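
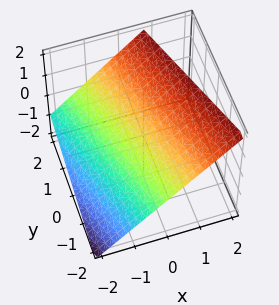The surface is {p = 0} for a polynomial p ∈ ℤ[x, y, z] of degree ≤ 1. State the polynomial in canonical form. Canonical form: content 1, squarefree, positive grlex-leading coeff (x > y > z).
First, deg p = 1. Every cross-section is a straight line — this is a plane.
Next, from the axis intercepts and sections: one y-axis crossing is at y = -2.
Finally, fitting integer coefficients to these (and the overall shape) gives p.

3*x + y - 3*z + 2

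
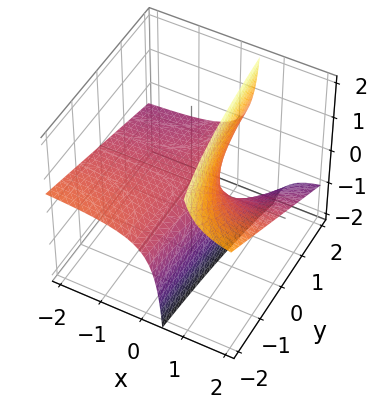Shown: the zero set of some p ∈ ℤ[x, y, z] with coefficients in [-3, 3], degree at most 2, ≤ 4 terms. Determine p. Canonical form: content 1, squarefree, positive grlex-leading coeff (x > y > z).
x*y + 3*x*z - 2*z

First, the degree is 2 — a generic line meets the surface in up to 2 points.
Next, reading off the gridlines: every point of the y-axis in the box is on the surface; one z-axis crossing is at z = 0; the visible x-axis segment lies entirely on the surface.
Finally, fitting integer coefficients to these (and the overall shape) gives p.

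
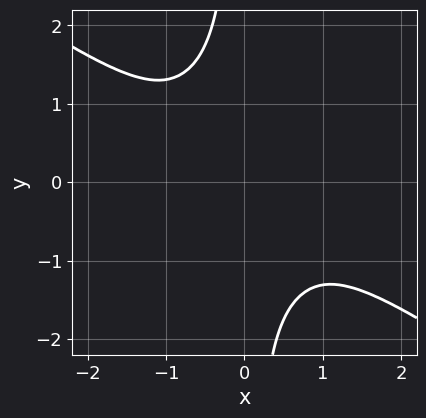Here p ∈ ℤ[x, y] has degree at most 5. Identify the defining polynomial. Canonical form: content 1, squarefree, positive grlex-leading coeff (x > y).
First, the degree is 4 — no degree-3 curve has this shape.
Then, checking where it meets the axes: no x-intercept at any integer in the box; the curve avoids every integer y-axis point in the box.
Finally, these observations pin down the coefficients.

x^4 + 3*x*y^3 - x*y + 2*y^2 + 1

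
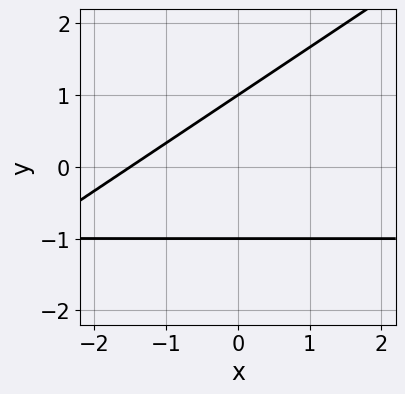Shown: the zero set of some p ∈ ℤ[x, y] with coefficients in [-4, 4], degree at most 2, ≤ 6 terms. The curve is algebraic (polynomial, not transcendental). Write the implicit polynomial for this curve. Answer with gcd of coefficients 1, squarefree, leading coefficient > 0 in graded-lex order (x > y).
1. The degree is 2 — the shape is more complex than any degree-1 curve.
2. Against the integer gridlines: among the integer gridlines, it crosses the y-axis at y ∈ {-1, 1}.
3. Solving for integer coefficients yields p as stated.

2*x*y - 3*y^2 + 2*x + 3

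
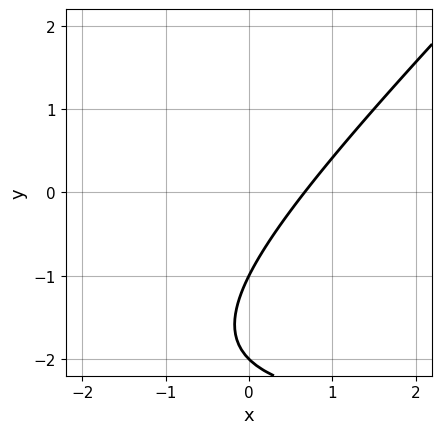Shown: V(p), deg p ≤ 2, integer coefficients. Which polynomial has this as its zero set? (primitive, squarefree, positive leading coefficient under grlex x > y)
deg p = 2.
Observable constraints: the y-axis gridline crossings are at y ∈ {-2, -1}.
The integer polynomial consistent with all of this is the stated p.

x*y - y^2 + 3*x - 3*y - 2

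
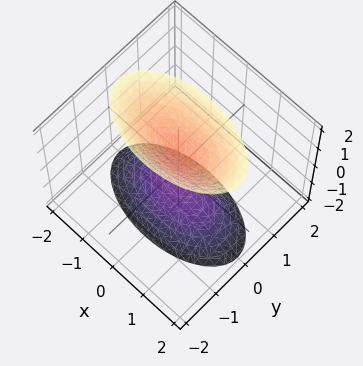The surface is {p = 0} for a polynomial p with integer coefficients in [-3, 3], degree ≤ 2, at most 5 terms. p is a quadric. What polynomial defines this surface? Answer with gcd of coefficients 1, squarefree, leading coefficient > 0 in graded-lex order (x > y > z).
There are 2 components. Treating them together as one polynomial.
Degree: two sheets facing apart; a quadric, so deg p = 2.
Symmetries: mirror symmetry z ↦ −z ⇒ only even powers of z; it's symmetric under x → −x, forcing even powers of x; it's symmetric under y → −y, forcing even powers of y.
Checking where it meets the axes: among the integer gridlines, it crosses the z-axis at z ∈ {-1, 1}; the surface avoids every integer x-axis point in the box; no y-intercept at any integer in the box.
Solving for integer coefficients yields p as stated.

x^2 + 3*y^2 - z^2 + 1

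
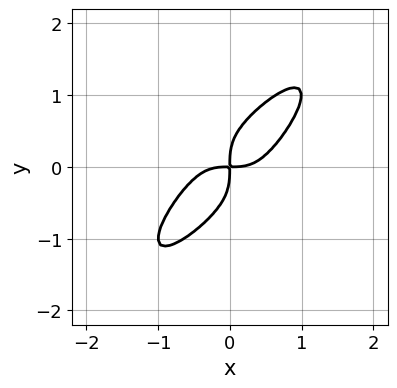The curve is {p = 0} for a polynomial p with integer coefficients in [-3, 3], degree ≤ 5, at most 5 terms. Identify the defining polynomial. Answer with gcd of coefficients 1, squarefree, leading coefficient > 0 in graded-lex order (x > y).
1. Degree: a generic line meets the curve in up to 4 points, so deg p = 4.
2. Solving for integer coefficients yields p as stated.

3*x^4 - 3*x^2*y^2 + 2*y^4 - 2*x*y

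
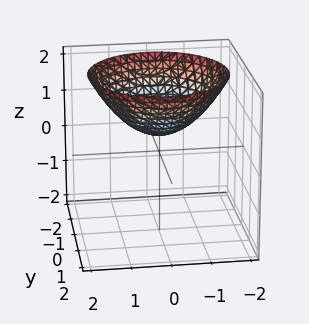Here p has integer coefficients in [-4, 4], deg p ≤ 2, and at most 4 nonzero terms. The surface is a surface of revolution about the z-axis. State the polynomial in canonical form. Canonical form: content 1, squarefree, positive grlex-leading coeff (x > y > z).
x^2 + y^2 - 2*z + 1

1. The degree is 2 — the shape is more complex than any degree-1 surface.
2. By symmetry, every cross-section ⟂ z is a circle, so x, y appear only via x² + y².
3. Checking where it meets the axes: it misses every integer gridline on the x-axis; a circular section at z = 2 has radius between 1 and 2; it misses every integer gridline on the y-axis.
4. These observations pin down the coefficients.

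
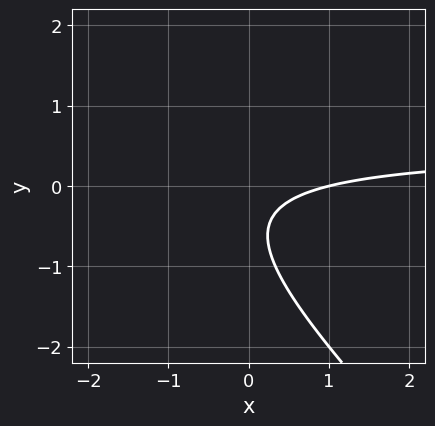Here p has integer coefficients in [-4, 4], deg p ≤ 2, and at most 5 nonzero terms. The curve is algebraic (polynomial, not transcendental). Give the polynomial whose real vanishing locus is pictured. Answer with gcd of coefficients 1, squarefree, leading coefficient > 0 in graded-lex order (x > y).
2*x*y + 2*y^2 - x + 2*y + 1

First, degree: no degree-1 curve has this shape, so deg p = 2.
Next, reading off the gridlines: no y-intercept at any integer in the box; it crosses the x-axis at the gridline x = 1.
Finally, assembling these constraints gives the stated polynomial.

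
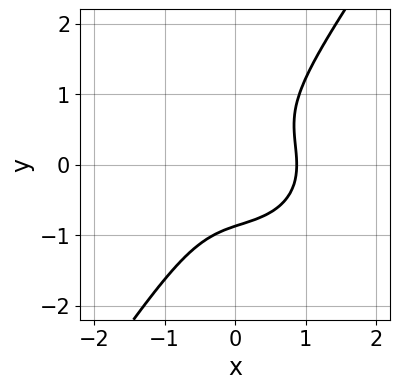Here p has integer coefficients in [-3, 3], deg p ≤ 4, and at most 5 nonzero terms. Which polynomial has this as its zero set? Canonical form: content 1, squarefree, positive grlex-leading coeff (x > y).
3*x^3 + 3*x*y^2 - 3*y^3 - 2

(a) Degree: the shape is more complex than any degree-2 curve, so deg p = 3.
(b) Matching integer coefficients to the picture gives p.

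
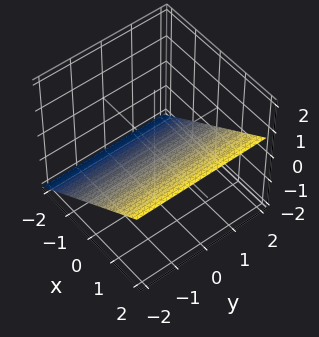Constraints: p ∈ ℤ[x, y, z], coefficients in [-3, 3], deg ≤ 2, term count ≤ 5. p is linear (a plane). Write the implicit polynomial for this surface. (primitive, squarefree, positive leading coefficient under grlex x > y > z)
First, degree: the surface is flat (a plane), so deg p = 1.
Next, against the integer gridlines: one x-axis crossing is at x = 1; the surface avoids every integer y-axis point in the box.
Finally, assembling these constraints gives the stated polynomial.

2*x - 3*z - 2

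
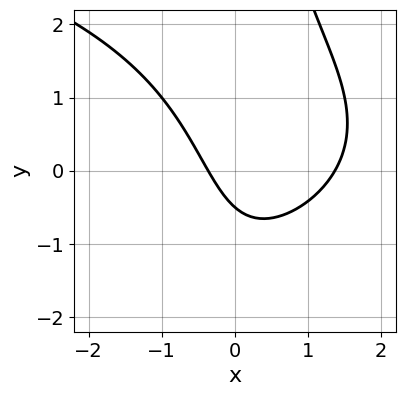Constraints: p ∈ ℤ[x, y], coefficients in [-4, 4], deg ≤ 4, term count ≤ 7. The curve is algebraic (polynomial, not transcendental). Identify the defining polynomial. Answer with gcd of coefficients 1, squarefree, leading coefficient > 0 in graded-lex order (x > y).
x*y^2 + 2*x^2 - 2*x - 2*y - 1

(a) The degree is 3 — the shape is more complex than any degree-2 curve.
(b) The integer polynomial consistent with all of this is the stated p.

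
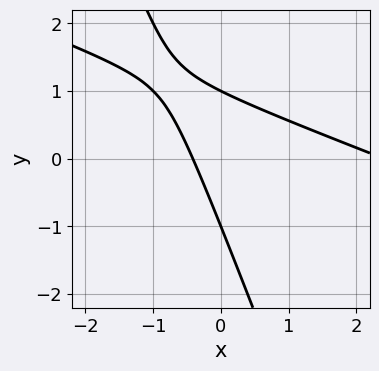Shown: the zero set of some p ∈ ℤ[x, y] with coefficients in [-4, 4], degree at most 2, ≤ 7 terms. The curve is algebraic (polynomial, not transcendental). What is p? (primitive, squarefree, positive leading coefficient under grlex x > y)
x^2 + 3*x*y + y^2 - 2*x - 1

1. The degree is 2 — a generic line meets the curve in up to 2 points.
2. Observable constraints: the y-axis gridline crossings are at y ∈ {-1, 1}.
3. Assembling these constraints gives the stated polynomial.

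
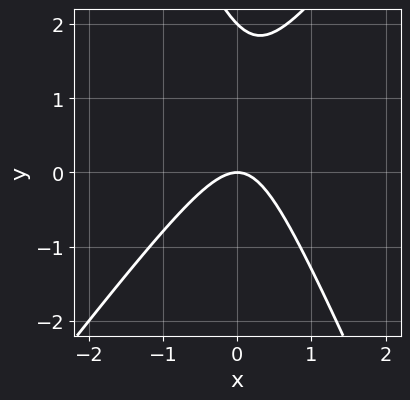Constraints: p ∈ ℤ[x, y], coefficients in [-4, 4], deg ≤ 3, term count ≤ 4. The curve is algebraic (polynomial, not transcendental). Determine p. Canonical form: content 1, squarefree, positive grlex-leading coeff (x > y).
1. The degree is 2 — no degree-1 curve has this shape.
2. From the visible intercepts: the y-axis gridline crossings are at y ∈ {0, 2}; one x-axis crossing is at x = 0.
3. Assembling these constraints gives the stated polynomial.

3*x^2 - x*y - y^2 + 2*y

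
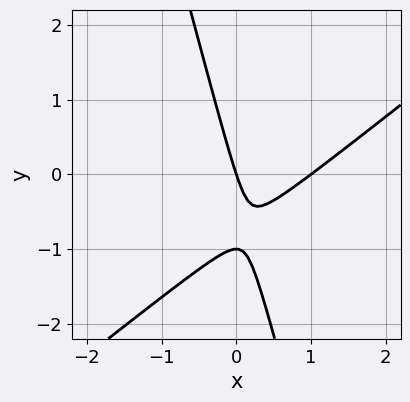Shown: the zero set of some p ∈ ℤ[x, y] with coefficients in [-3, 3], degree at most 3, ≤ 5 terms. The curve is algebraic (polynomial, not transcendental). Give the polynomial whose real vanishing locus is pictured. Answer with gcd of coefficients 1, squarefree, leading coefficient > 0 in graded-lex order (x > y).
1. Degree: the shape is more complex than any degree-1 curve, so deg p = 2.
2. Observable constraints: the y-axis gridline crossings are at y ∈ {-1, 0}; the x-axis gridline crossings are at x ∈ {0, 1}.
3. Putting this together gives p.

3*x^2 - 3*x*y - y^2 - 3*x - y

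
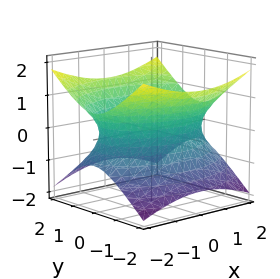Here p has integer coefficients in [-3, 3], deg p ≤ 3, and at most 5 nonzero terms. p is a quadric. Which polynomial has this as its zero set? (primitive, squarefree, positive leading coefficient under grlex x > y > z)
x^2 + 2*y^2 - 3*z^2 - 3

(a) Degree: an hourglass — one-sheet hyperboloid; a quadric, so deg p = 2.
(b) Symmetries: it's symmetric under x → −x, forcing even powers of x; the z ↦ −z reflection is a symmetry, so z appears only in even powers; the y ↦ −y reflection is a symmetry, so y appears only in even powers.
(c) From the axis intercepts and sections: it misses every integer gridline on the z-axis.
(d) Together with the visible shape, these determine p as stated.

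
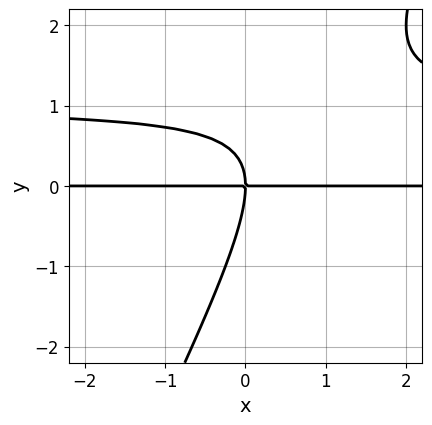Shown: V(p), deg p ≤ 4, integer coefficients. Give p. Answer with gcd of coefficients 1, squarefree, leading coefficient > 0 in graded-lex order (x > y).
The degree is 3 — a generic line meets the curve in up to 3 points.
Checking where it meets the axes: it meets the y-axis at y = 0 (among the integer gridlines); every point of the x-axis in the box is on the curve.
Putting this together gives p.

2*x*y^2 - y^3 - 2*x*y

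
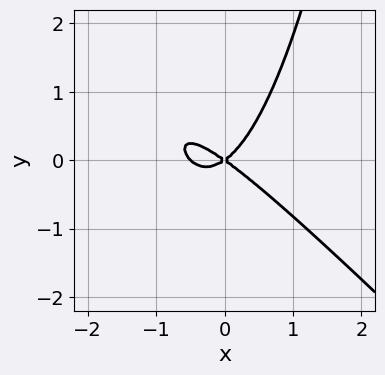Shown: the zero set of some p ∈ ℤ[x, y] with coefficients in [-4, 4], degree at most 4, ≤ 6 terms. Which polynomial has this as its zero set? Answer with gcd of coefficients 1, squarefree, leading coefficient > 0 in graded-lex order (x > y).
(a) Degree: a generic line meets the curve in up to 3 points, so deg p = 3.
(b) Reading off the gridlines: it meets the x-axis at x = 0 (among the integer gridlines); it meets the y-axis at y = 0 (among the integer gridlines).
(c) Assembling these constraints gives the stated polynomial.

2*x^3 + 2*x^2*y + x^2 - 2*y^2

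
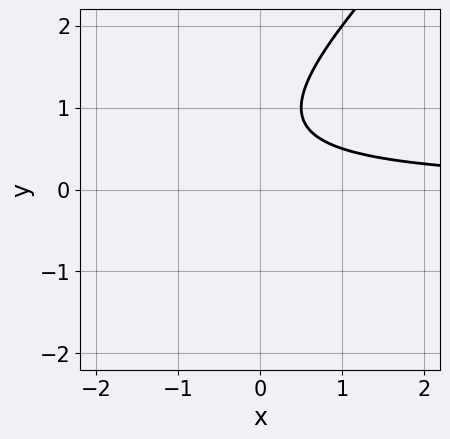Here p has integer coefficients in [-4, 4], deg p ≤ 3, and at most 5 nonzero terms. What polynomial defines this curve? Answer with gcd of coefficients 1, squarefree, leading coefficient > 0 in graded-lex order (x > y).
2*x*y - 2*y^2 + 3*y - 2

Degree: the shape is more complex than any degree-1 curve, so deg p = 2.
Against the integer gridlines: no y-intercept at any integer in the box; no x-intercept at any integer in the box.
Assembling these constraints gives the stated polynomial.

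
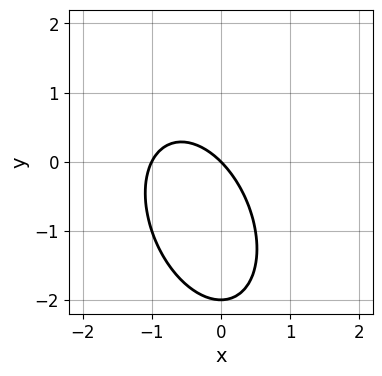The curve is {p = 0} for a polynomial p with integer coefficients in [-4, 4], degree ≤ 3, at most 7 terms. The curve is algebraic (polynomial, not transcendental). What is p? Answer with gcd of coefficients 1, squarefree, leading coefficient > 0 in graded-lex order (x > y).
2*x^2 + x*y + y^2 + 2*x + 2*y

The degree is 2 — no degree-1 curve has this shape.
Reading off the gridlines: among the integer gridlines, it crosses the y-axis at y ∈ {-2, 0}; among the integer gridlines, it crosses the x-axis at x ∈ {-1, 0}.
These observations pin down the coefficients.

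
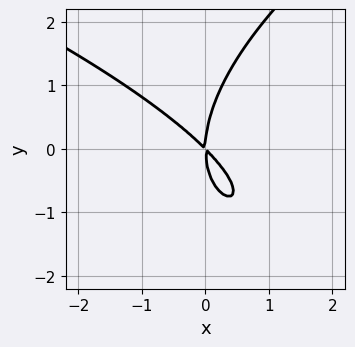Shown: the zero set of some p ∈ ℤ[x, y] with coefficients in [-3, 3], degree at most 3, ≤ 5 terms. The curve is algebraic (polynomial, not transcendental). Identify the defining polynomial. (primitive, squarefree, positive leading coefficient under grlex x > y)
y^3 - 3*x^2 - 3*x*y

(a) The degree is 3 — no degree-2 curve has this shape.
(b) Observable constraints: it crosses the x-axis at the gridline x = 0; one y-axis crossing is at y = 0.
(c) Fitting integer coefficients to these (and the overall shape) gives p.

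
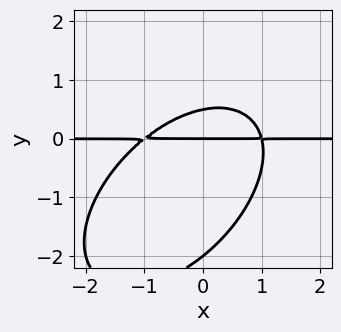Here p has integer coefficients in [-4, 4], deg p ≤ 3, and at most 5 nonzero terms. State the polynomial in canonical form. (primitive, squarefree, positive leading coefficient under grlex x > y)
1. The degree is 3 — the shape is more complex than any degree-2 curve.
2. Checking where it meets the axes: among the integer gridlines, it crosses the y-axis at y ∈ {-2, 0}; every point of the x-axis in the box is on the curve.
3. Matching integer coefficients to the picture gives p.

2*x^2*y - 2*x*y^2 + 2*y^3 + 3*y^2 - 2*y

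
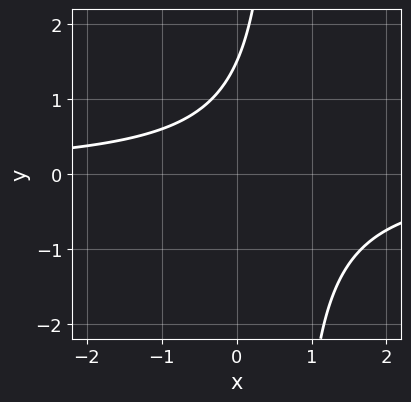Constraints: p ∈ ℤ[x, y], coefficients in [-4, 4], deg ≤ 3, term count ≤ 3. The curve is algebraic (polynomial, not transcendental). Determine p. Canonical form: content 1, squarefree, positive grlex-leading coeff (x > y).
3*x*y - 2*y + 3

Degree: a generic line meets the curve in up to 2 points, so deg p = 2.
Against the integer gridlines: it misses every integer gridline on the x-axis.
Fitting integer coefficients to these (and the overall shape) gives p.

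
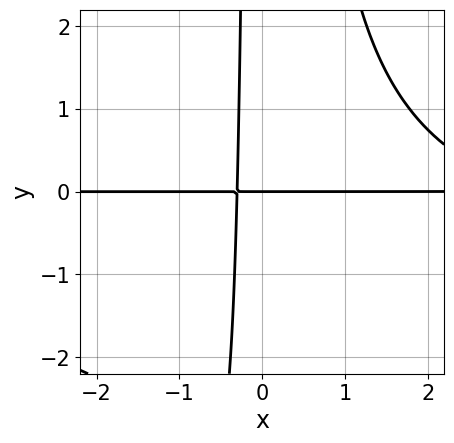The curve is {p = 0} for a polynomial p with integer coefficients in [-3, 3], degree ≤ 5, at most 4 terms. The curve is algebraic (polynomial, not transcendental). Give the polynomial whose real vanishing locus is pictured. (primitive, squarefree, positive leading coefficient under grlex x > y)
x^2*y^2 + x^2*y - 3*x*y - y

Degree: no degree-3 curve has this shape, so deg p = 4.
From the visible intercepts: every point of the x-axis in the box is on the curve; it meets the y-axis at y = 0 (among the integer gridlines).
Putting this together gives p.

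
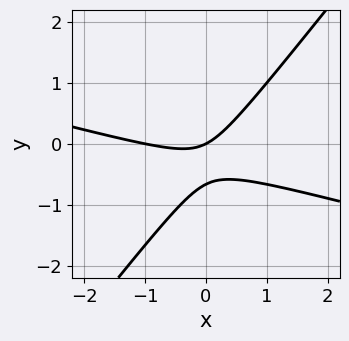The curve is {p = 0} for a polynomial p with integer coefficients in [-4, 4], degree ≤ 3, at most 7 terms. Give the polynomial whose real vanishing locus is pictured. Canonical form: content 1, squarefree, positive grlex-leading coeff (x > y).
x^2 + 3*x*y - 3*y^2 + x - 2*y

First, deg p = 2. A generic line meets the curve in up to 2 points.
Next, from the axis intercepts and sections: one y-axis crossing is at y = 0; among the integer gridlines, it crosses the x-axis at x ∈ {-1, 0}.
Finally, these observations pin down the coefficients.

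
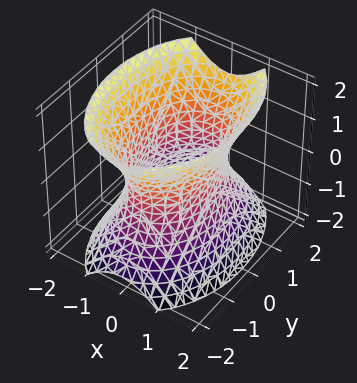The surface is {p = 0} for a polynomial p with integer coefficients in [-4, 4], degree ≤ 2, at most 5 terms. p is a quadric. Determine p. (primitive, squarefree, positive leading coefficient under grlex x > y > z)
2*x^2 + y^2 - z^2 - 2

1. The degree is 2 — one connected sheet with a waist; a quadric.
2. Symmetries: it's symmetric under y → −y, forcing even powers of y; it's symmetric under z → −z, forcing even powers of z; the x ↦ −x reflection is a symmetry, so x appears only in even powers.
3. Against the integer gridlines: the x-axis gridline crossings are at x ∈ {-1, 1}; the surface avoids every integer z-axis point in the box.
4. Fitting integer coefficients to these (and the overall shape) gives p.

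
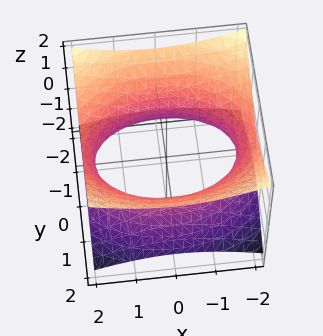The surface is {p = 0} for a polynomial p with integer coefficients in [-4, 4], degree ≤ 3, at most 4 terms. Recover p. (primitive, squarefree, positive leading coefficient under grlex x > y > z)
x^2 + 2*y^2 - 3*z^2 - 3

Degree: an hourglass — one-sheet hyperboloid; a quadric, so deg p = 2.
Symmetries: mirror symmetry z ↦ −z ⇒ only even powers of z; mirror symmetry y ↦ −y ⇒ only even powers of y; the x ↦ −x reflection is a symmetry, so x appears only in even powers.
Against the integer gridlines: no z-intercept at any integer in the box.
Assembling these constraints gives the stated polynomial.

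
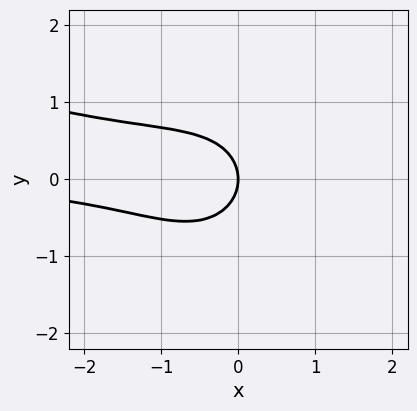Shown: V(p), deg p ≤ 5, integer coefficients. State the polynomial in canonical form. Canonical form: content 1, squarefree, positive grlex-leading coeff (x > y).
1. Degree: no degree-3 curve has this shape, so deg p = 4.
2. Against the integer gridlines: it meets the y-axis at y = 0 (among the integer gridlines); it crosses the x-axis at the gridline x = 0.
3. These observations pin down the coefficients.

x^3*y + 3*x^2*y^2 + 2*y^4 + 2*y^2 + 2*x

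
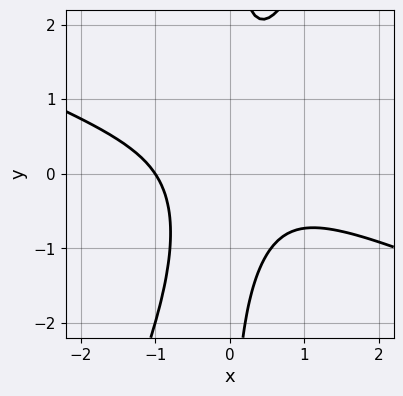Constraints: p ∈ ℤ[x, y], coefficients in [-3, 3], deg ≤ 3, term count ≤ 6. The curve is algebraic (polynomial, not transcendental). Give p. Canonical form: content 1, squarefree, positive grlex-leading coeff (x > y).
x^3 + 2*x^2*y - x*y^2 + 1

deg p = 3. No degree-2 curve has this shape.
Against the integer gridlines: the curve avoids every integer y-axis point in the box; one x-axis crossing is at x = -1.
The integer polynomial consistent with all of this is the stated p.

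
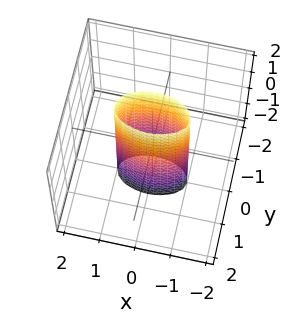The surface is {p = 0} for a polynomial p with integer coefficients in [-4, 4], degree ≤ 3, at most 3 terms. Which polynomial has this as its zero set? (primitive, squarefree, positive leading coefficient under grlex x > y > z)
x^2 + 3*y^2 - 1

(a) Degree: a cylinder; a quadric, so deg p = 2.
(b) Symmetries: it's symmetric under y → −y, forcing even powers of y; the x ↦ −x reflection is a symmetry, so x appears only in even powers; mirror symmetry z ↦ −z ⇒ only even powers of z.
(c) Reading off the gridlines: the surface avoids every integer z-axis point in the box; among the integer gridlines, it crosses the x-axis at x ∈ {-1, 1}.
(d) These observations pin down the coefficients.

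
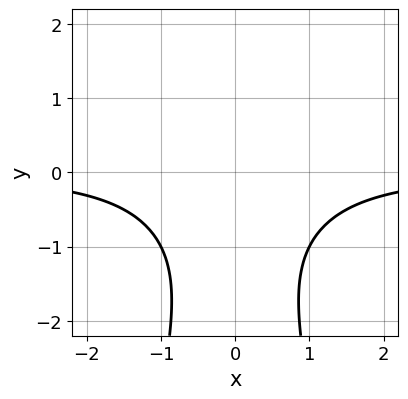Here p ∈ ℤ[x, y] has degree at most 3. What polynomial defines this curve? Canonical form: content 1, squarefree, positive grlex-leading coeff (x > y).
1. deg p = 3. A generic line meets the curve in up to 3 points.
2. Symmetries: the x ↦ −x reflection is a symmetry, so x appears only in even powers.
3. Observable constraints: no x-intercept at any integer in the box; the curve avoids every integer y-axis point in the box.
4. Fitting integer coefficients to these (and the overall shape) gives p.

2*x^2*y + y^2 + 2*y + 3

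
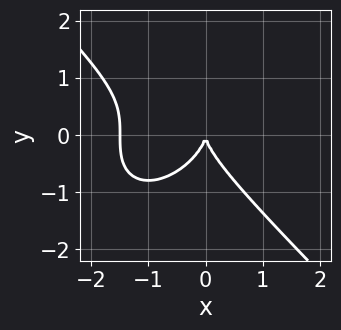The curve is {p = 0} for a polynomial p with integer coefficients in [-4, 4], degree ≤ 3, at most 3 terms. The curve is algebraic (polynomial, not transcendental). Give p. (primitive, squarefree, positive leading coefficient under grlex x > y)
The degree is 3 — no degree-2 curve has this shape.
From the visible intercepts: it crosses the y-axis at the gridline y = 0; it meets the x-axis at x = 0 (among the integer gridlines).
The integer polynomial consistent with all of this is the stated p.

2*x^3 + 2*y^3 + 3*x^2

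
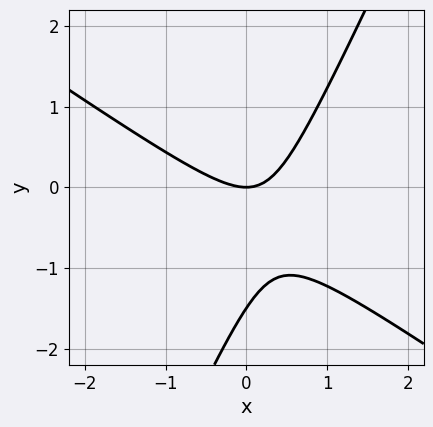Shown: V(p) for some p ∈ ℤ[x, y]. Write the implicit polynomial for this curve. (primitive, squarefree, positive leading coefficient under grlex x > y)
3*x^2 + 3*x*y - 2*y^2 - 3*y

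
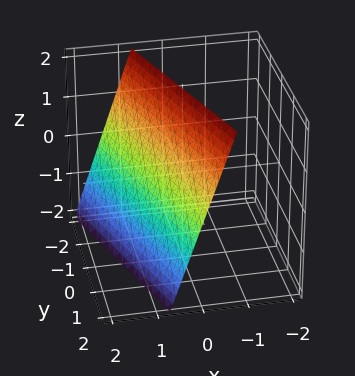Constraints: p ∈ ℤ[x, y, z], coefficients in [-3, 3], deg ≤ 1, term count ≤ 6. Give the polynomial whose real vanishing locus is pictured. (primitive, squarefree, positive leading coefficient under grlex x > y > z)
3*x + y + z - 2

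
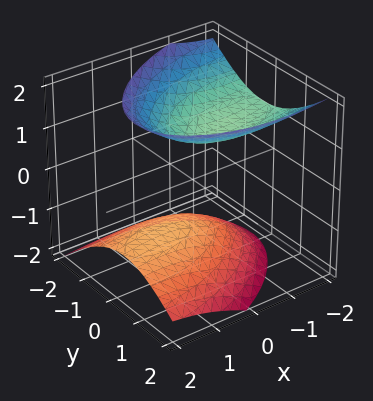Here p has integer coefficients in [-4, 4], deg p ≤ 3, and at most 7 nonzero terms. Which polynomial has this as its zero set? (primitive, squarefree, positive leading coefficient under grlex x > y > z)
1. There are 2 components. They look like related sheets of one shape, so recover p as a whole.
2. Degree: a generic line meets the surface in up to 2 points, so deg p = 2.
3. From the axis intercepts and sections: the surface avoids every integer x-axis point in the box; the surface avoids every integer y-axis point in the box; the z-axis gridline crossings are at z ∈ {-1, 1}.
4. Matching integer coefficients to the picture gives p.

x^2 - x*y + 2*x*z + 3*y^2 - 3*z^2 + 3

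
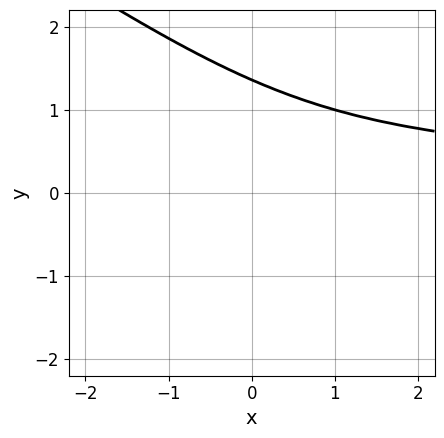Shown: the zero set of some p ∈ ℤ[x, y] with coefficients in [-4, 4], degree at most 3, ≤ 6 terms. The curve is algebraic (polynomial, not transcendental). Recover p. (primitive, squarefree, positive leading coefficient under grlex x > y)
2*x*y^2 + 3*y^3 - 3*y^2 - 2

deg p = 3.
Checking where it meets the axes: it misses every integer gridline on the x-axis.
Putting this together gives p.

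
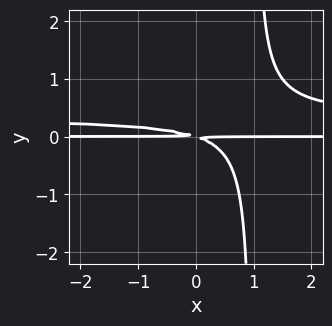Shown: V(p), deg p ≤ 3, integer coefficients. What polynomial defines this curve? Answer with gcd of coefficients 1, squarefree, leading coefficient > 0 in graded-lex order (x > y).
3*x*y^2 - x*y - 3*y^2

First, the degree is 3 — a generic line meets the curve in up to 3 points.
Next, from the visible intercepts: the visible x-axis segment lies entirely on the curve.
Finally, the integer polynomial consistent with all of this is the stated p.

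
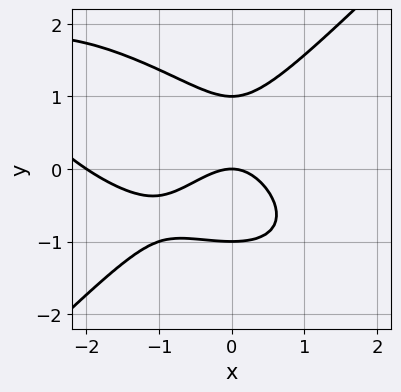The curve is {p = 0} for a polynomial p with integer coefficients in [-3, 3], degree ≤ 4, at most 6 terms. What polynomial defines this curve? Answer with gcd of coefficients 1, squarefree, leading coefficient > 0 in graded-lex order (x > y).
x^3 + x^2*y - 2*y^3 + 2*x^2 + 2*y

First, the degree is 3 — the shape is more complex than any degree-2 curve.
Next, from the axis intercepts and sections: the x-axis gridline crossings are at x ∈ {-2, 0}; among the integer gridlines, it crosses the y-axis at y ∈ {-1, 0, 1}.
Finally, together with the visible shape, these determine p as stated.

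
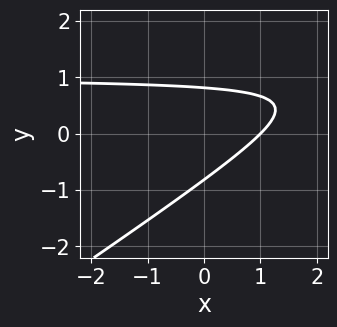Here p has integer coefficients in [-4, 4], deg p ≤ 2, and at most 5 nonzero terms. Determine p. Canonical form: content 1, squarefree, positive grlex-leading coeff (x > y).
First, degree: the shape is more complex than any degree-1 curve, so deg p = 2.
Then, from the axis intercepts and sections: it meets the x-axis at x = 1 (among the integer gridlines).
Finally, solving for integer coefficients yields p as stated.

2*x*y - 3*y^2 - 2*x + 2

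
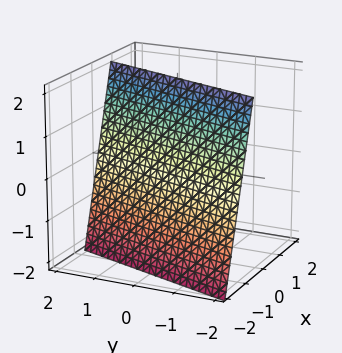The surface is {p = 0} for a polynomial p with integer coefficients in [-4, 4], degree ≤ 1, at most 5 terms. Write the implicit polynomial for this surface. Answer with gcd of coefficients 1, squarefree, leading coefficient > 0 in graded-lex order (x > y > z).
3*x - y - z + 2

Degree: the surface is flat (a plane), so deg p = 1.
Reading off the gridlines: it crosses the z-axis at the gridline z = 2; it meets the y-axis at y = 2 (among the integer gridlines).
Fitting integer coefficients to these (and the overall shape) gives p.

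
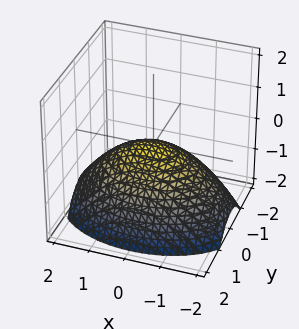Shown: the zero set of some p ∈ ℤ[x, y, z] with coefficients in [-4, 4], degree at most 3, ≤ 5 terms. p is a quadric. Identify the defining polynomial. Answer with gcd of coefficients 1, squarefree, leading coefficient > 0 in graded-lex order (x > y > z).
(a) Degree: a paraboloid; a quadric, so deg p = 2.
(b) Symmetries: the x ↦ −x reflection is a symmetry, so x appears only in even powers; the y ↦ −y reflection is a symmetry, so y appears only in even powers.
(c) Against the integer gridlines: it crosses the x-axis at the gridline x = 0; it meets the z-axis at z = 0 (among the integer gridlines).
(d) Fitting integer coefficients to these (and the overall shape) gives p.

x^2 + 2*y^2 + 3*z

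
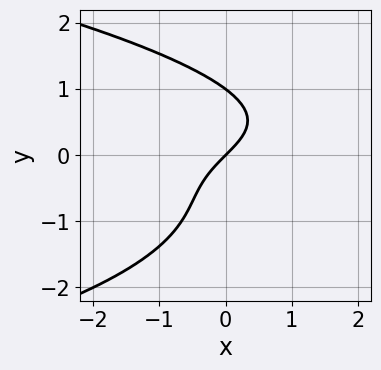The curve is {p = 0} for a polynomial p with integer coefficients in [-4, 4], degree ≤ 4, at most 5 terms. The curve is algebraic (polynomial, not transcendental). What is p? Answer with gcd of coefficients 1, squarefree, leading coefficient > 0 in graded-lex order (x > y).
2*y^4 + 3*x*y^2 + y^3 + 3*x - 3*y

1. Degree: the shape is more complex than any degree-3 curve, so deg p = 4.
2. From the axis intercepts and sections: the y-axis gridline crossings are at y ∈ {0, 1}; one x-axis crossing is at x = 0.
3. These observations pin down the coefficients.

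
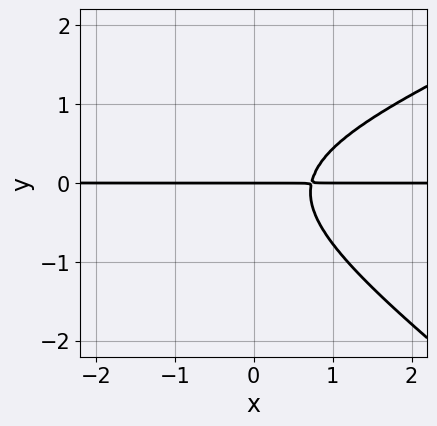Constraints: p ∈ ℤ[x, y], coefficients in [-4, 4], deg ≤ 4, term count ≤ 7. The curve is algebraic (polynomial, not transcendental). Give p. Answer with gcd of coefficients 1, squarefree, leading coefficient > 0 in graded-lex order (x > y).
1. deg p = 3. A generic line meets the curve in up to 3 points.
2. Observable constraints: the visible x-axis segment lies entirely on the curve; it crosses the y-axis at the gridline y = 0.
3. Together with the visible shape, these determine p as stated.

x^2*y - x*y^2 - 3*y^3 + 2*x*y - 2*y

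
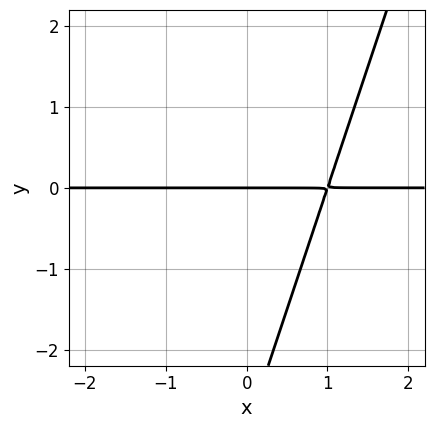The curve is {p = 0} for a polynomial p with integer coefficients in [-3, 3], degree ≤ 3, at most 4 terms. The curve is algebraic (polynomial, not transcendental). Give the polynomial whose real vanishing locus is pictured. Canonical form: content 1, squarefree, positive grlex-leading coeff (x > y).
The degree is 2 — a generic line meets the curve in up to 2 points.
Observable constraints: one y-axis crossing is at y = 0; every point of the x-axis in the box is on the curve.
Assembling these constraints gives the stated polynomial.

3*x*y - y^2 - 3*y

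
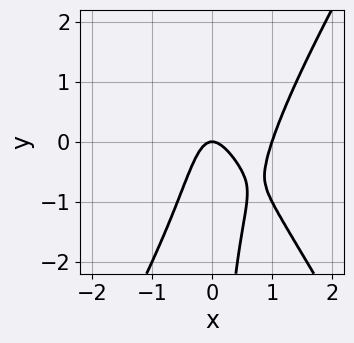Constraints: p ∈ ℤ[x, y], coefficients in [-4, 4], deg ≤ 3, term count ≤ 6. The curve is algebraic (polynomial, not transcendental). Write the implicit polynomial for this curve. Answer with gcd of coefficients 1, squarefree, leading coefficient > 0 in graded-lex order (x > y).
deg p = 3. No degree-2 curve has this shape.
From the visible intercepts: it crosses the y-axis at the gridline y = 0; the x-axis gridline crossings are at x ∈ {0, 1}.
Fitting integer coefficients to these (and the overall shape) gives p.

3*x^3 - x*y^2 - 3*x^2 - y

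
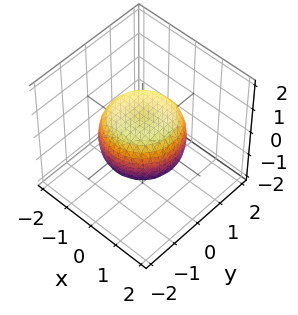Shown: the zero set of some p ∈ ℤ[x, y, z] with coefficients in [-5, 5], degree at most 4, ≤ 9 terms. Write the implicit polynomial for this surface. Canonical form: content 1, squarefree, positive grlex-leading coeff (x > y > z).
2*x^4 + 4*x^2*y^2 + 2*y^4 - 2*x^2 - 2*y^2 + 3*z^2 - 2

1. Degree: a generic line meets the surface in up to 4 points, so deg p = 4.
2. Symmetries: rotational symmetry about the z-axis ⇒ p depends on x, y only through x² + y².
3. Against the integer gridlines: a circular section at z = 0 has radius between 1 and 2.
4. Matching integer coefficients to the picture gives p.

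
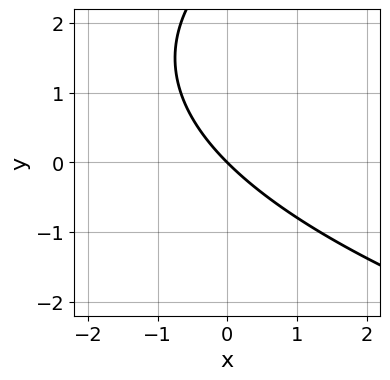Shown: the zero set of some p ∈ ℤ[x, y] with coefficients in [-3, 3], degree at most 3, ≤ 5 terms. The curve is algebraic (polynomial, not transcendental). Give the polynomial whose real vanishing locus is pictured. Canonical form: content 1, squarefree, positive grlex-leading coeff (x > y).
(a) The degree is 2 — no degree-1 curve has this shape.
(b) From the axis intercepts and sections: one x-axis crossing is at x = 0; it meets the y-axis at y = 0 (among the integer gridlines).
(c) The integer polynomial consistent with all of this is the stated p.

y^2 - 3*x - 3*y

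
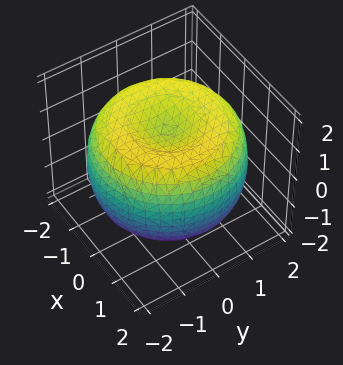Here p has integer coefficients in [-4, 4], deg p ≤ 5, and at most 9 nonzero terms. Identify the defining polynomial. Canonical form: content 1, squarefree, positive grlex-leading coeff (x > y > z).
x^4 + 2*x^2*y^2 + y^4 - 3*x^2 - 3*y^2 + 3*z^2 - 3

The degree is 4 — the shape is more complex than any degree-3 surface.
By symmetry, the surface is invariant under rotation about z: p = q(x² + y², z).
Reading off the gridlines: among the integer gridlines, it crosses the z-axis at z ∈ {-1, 1}; a circular section at z = 1 has radius between 1 and 2.
Putting this together gives p.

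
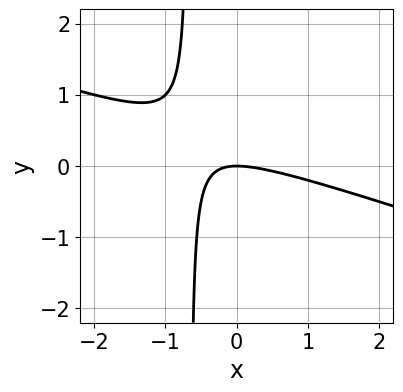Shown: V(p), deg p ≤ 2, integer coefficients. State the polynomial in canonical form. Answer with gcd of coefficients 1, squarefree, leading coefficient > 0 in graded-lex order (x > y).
x^2 + 3*x*y + 2*y

(a) deg p = 2.
(b) From the axis intercepts and sections: one x-axis crossing is at x = 0; it meets the y-axis at y = 0 (among the integer gridlines).
(c) Fitting integer coefficients to these (and the overall shape) gives p.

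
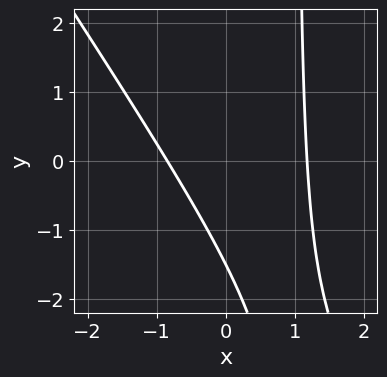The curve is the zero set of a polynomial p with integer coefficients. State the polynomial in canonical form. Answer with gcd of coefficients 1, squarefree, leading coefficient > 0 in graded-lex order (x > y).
deg p = 2. No degree-1 curve has this shape.
The integer polynomial consistent with all of this is the stated p.

3*x^2 + 2*x*y - x - 2*y - 3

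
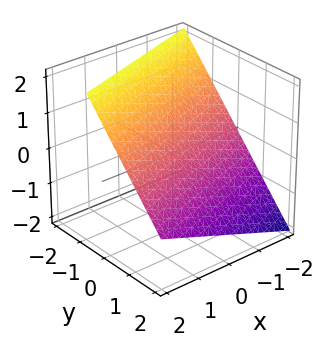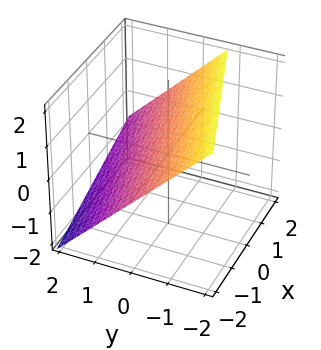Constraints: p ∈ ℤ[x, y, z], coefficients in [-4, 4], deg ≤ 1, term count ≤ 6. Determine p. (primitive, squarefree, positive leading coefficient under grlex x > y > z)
deg p = 1. The surface is flat (a plane).
Checking where it meets the axes: one x-axis crossing is at x = -2.
Fitting integer coefficients to these (and the overall shape) gives p.

x - 3*y - 3*z + 2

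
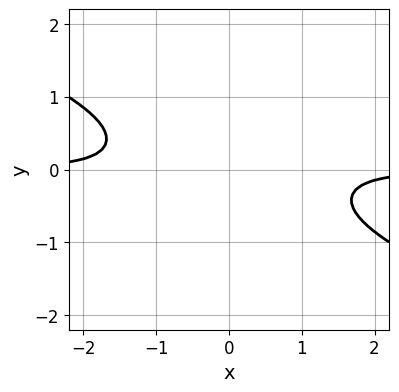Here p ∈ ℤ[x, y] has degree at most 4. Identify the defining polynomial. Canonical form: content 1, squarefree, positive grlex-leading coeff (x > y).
x^3*y + 2*x^2*y^2 + 1

First, the degree is 4 — no degree-3 curve has this shape.
Then, reading off the gridlines: it misses every integer gridline on the y-axis; the curve avoids every integer x-axis point in the box.
Finally, together with the visible shape, these determine p as stated.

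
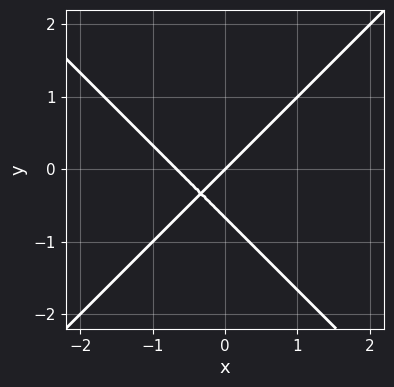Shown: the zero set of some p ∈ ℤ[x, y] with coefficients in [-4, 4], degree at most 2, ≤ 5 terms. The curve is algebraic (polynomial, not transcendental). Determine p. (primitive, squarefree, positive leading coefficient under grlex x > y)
3*x^2 - 3*y^2 + 2*x - 2*y

First, degree: a generic line meets the curve in up to 2 points, so deg p = 2.
Then, from the axis intercepts and sections: one x-axis crossing is at x = 0; it meets the y-axis at y = 0 (among the integer gridlines).
Finally, fitting integer coefficients to these (and the overall shape) gives p.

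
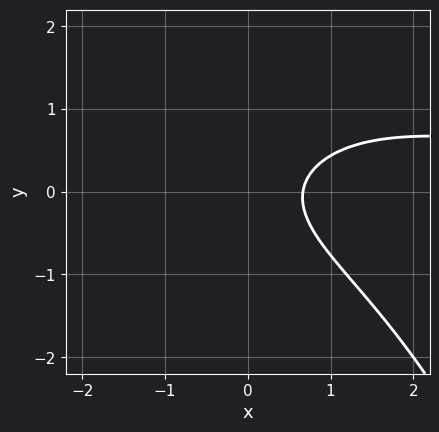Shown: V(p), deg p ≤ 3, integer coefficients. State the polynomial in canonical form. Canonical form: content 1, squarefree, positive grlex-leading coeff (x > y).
x^2*y + 3*y^2 - 3*x + 2

(a) The degree is 3 — no degree-2 curve has this shape.
(b) Against the integer gridlines: it misses every integer gridline on the y-axis.
(c) The integer polynomial consistent with all of this is the stated p.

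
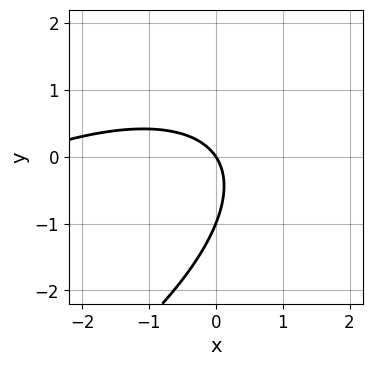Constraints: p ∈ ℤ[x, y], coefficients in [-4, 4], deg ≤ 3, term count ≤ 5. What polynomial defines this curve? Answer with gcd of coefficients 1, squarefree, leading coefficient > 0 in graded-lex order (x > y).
Degree: no degree-1 curve has this shape, so deg p = 2.
Observable constraints: it crosses the x-axis at the gridline x = 0; among the integer gridlines, it crosses the y-axis at y ∈ {-1, 0}.
Assembling these constraints gives the stated polynomial.

x^2 - 2*x*y + 2*y^2 + 3*x + 2*y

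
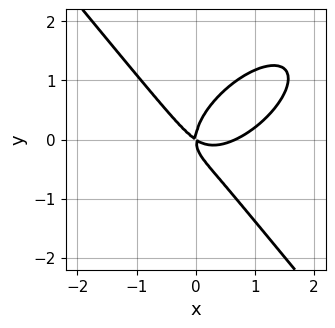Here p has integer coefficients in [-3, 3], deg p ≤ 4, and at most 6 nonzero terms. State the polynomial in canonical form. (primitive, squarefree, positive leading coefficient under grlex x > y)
3*x^3 - 2*x^2*y + 3*y^3 - 2*x^2 - 3*x*y

First, the degree is 3 — no degree-2 curve has this shape.
Then, observable constraints: one x-axis crossing is at x = 0; it meets the y-axis at y = 0 (among the integer gridlines).
Finally, fitting integer coefficients to these (and the overall shape) gives p.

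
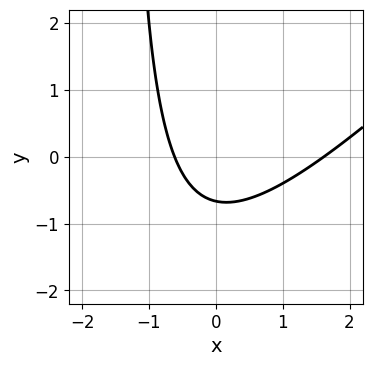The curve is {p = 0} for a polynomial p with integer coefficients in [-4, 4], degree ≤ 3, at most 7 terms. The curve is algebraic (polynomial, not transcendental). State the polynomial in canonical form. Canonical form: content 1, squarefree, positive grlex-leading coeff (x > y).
2*x^2 - 2*x*y - 2*x - 3*y - 2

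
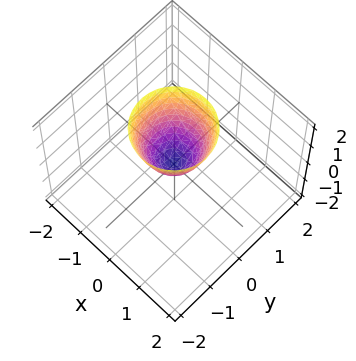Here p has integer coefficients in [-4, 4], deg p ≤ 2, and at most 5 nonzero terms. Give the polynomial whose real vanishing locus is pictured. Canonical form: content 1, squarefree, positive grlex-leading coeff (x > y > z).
2*x^2 + 2*y^2 - z

1. deg p = 2. A single bowl opening along one axis; a quadric.
2. Symmetry: the z-axis is an axis of rotation, so x and y enter only as x² + y².
3. Against the integer gridlines: it crosses the y-axis at the gridline y = 0; a circular section at z = 1 has radius between 0 and 1; one z-axis crossing is at z = 0; it crosses the x-axis at the gridline x = 0.
4. These observations pin down the coefficients.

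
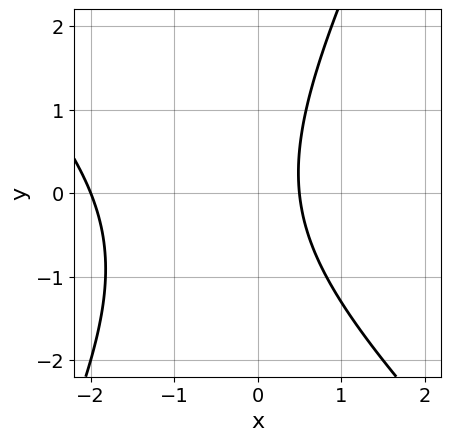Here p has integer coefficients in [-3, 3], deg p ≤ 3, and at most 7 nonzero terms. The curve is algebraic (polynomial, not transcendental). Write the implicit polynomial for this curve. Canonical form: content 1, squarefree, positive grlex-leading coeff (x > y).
2*x^2 + x*y - y^2 + 3*x - 2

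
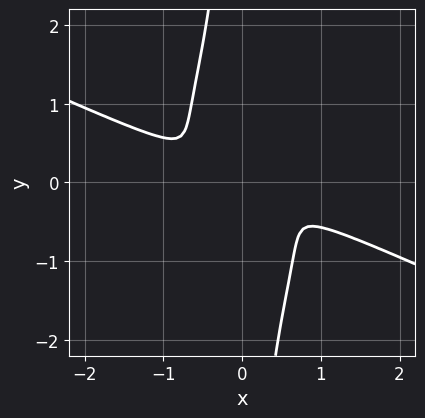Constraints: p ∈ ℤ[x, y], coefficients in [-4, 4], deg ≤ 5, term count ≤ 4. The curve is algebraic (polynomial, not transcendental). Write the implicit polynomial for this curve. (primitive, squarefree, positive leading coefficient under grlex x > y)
x^4 + 2*x^3*y + x*y^3 + y^2

1. The degree is 4 — the shape is more complex than any degree-3 curve.
2. Matching integer coefficients to the picture gives p.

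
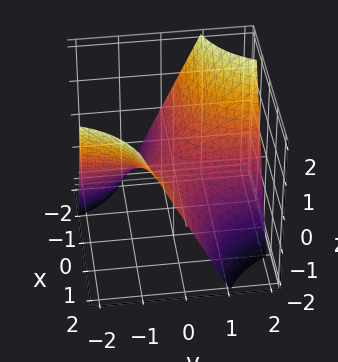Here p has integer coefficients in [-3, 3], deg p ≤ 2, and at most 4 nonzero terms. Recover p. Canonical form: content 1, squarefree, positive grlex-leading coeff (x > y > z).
1. deg p = 2. A hyperbolic paraboloid; a quadric.
2. Reading off the gridlines: it meets the z-axis at z = 0 (among the integer gridlines); every point of the y-axis in the box is on the surface; the visible x-axis segment lies entirely on the surface.
3. Matching integer coefficients to the picture gives p.

x*y + z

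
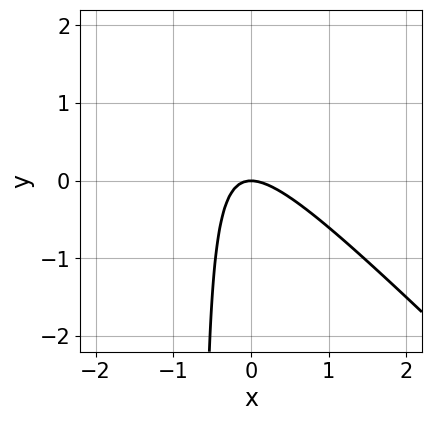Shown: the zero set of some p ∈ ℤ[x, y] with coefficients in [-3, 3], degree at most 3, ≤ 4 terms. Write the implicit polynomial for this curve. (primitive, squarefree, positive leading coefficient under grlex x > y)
3*x^2 + 3*x*y + 2*y

Degree: the shape is more complex than any degree-1 curve, so deg p = 2.
Reading off the gridlines: one x-axis crossing is at x = 0; it meets the y-axis at y = 0 (among the integer gridlines).
Fitting integer coefficients to these (and the overall shape) gives p.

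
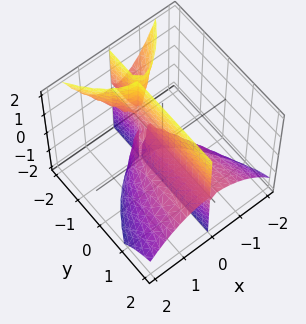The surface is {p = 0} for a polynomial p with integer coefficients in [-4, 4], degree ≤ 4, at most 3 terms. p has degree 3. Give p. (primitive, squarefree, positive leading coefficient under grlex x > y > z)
x^3 + x*y*z + x*z

First, I count 3 distinct pieces. Treating them together as one polynomial.
Next, deg p = 3. A generic line meets the surface in up to 3 points.
Next, from the axis intercepts and sections: the visible y-axis segment lies entirely on the surface; it meets the x-axis at x = 0 (among the integer gridlines); the visible z-axis segment lies entirely on the surface.
Finally, putting this together gives p.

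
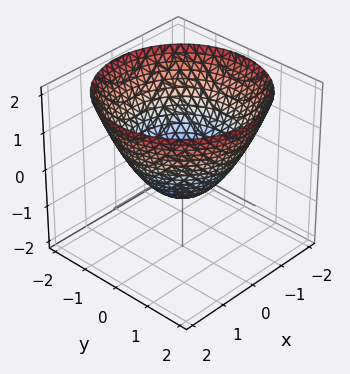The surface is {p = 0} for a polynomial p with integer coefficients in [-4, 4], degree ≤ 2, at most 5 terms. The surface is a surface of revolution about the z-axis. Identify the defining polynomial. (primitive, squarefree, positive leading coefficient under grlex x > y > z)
First, the degree is 2 — the shape is more complex than any degree-1 surface.
Then, symmetries: the z-axis is an axis of rotation, so x and y enter only as x² + y².
Next, reading off the gridlines: a circular section at z = 1 has radius between 1 and 2; among the integer gridlines, it crosses the x-axis at x ∈ {-1, 1}; the y-axis gridline crossings are at y ∈ {-1, 1}.
Finally, these observations pin down the coefficients.

2*x^2 + 2*y^2 - 3*z - 2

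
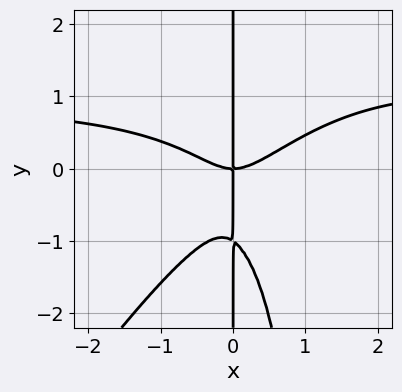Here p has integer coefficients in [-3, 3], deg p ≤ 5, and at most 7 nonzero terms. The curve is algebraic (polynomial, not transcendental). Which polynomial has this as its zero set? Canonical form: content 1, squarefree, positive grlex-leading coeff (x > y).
3*x^3*y - 2*x^2*y^2 - 3*x^3 + 3*x*y^2 + 3*x*y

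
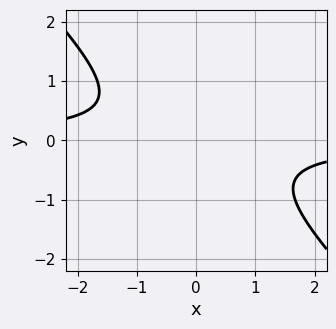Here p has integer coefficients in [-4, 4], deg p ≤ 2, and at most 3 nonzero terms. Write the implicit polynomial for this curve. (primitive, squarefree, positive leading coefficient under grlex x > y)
3*x*y + 3*y^2 + 2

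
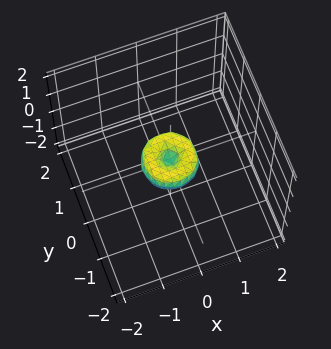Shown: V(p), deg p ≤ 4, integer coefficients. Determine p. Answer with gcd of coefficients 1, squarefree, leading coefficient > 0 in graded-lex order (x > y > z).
The degree is 4 — the shape is more complex than any degree-3 surface.
Symmetries: every cross-section ⟂ z is a circle, so x, y appear only via x² + y².
Checking where it meets the axes: one x-axis crossing is at x = 0; it crosses the z-axis at the gridline z = 0; one y-axis crossing is at y = 0; a circular section at z = 0 has radius between 0 and 1.
Assembling these constraints gives the stated polynomial.

2*x^4 + 4*x^2*y^2 + 2*y^4 - x^2 - y^2 + z^2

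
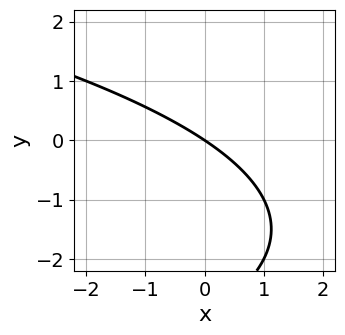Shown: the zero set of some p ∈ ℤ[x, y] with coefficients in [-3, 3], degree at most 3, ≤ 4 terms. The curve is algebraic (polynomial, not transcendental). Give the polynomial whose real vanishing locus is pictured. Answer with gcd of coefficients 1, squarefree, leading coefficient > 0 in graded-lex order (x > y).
y^2 + 2*x + 3*y

First, the degree is 2 — no degree-1 curve has this shape.
Then, from the axis intercepts and sections: one x-axis crossing is at x = 0; it crosses the y-axis at the gridline y = 0.
Finally, the integer polynomial consistent with all of this is the stated p.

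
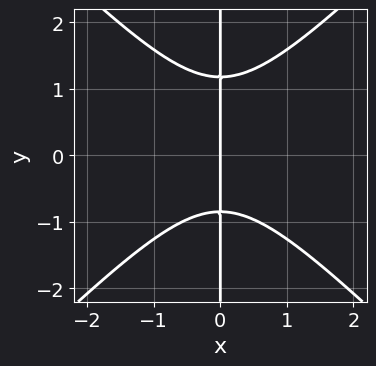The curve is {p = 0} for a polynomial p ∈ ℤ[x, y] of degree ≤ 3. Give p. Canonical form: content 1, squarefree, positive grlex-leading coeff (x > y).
1. deg p = 3.
2. Against the integer gridlines: it meets the x-axis at x = 0 (among the integer gridlines); every point of the y-axis in the box is on the curve.
3. These observations pin down the coefficients.

3*x^3 - 3*x*y^2 + x*y + 3*x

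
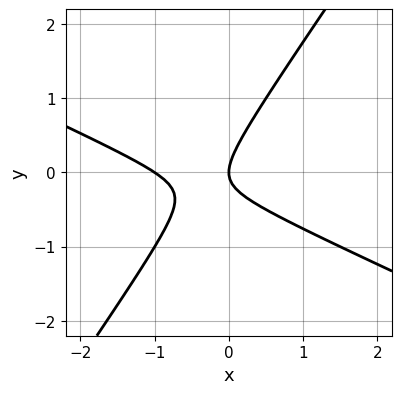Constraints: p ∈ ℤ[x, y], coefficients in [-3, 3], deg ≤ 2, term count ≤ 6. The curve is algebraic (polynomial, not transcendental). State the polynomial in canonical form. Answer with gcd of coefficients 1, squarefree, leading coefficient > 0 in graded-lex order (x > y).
2*x^2 + 3*x*y - 3*y^2 + 2*x

1. deg p = 2. A generic line meets the curve in up to 2 points.
2. From the axis intercepts and sections: it meets the y-axis at y = 0 (among the integer gridlines); the x-axis gridline crossings are at x ∈ {-1, 0}.
3. Assembling these constraints gives the stated polynomial.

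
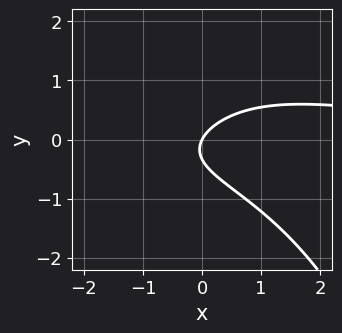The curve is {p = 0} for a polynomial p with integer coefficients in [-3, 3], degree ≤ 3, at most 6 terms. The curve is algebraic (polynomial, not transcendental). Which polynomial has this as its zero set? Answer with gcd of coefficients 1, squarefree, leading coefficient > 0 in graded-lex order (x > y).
x^2*y + 3*y^2 - 2*x + y

Degree: no degree-2 curve has this shape, so deg p = 3.
Against the integer gridlines: it meets the y-axis at y = 0 (among the integer gridlines); it meets the x-axis at x = 0 (among the integer gridlines).
Together with the visible shape, these determine p as stated.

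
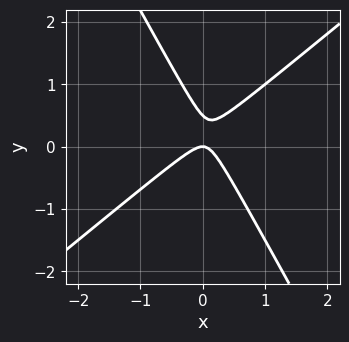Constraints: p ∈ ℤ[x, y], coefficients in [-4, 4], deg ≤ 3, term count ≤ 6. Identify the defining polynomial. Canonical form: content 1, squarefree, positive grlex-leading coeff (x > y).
3*x^2 - 2*x*y - 2*y^2 + y

deg p = 2.
Reading off the gridlines: it meets the x-axis at x = 0 (among the integer gridlines); it crosses the y-axis at the gridline y = 0.
The integer polynomial consistent with all of this is the stated p.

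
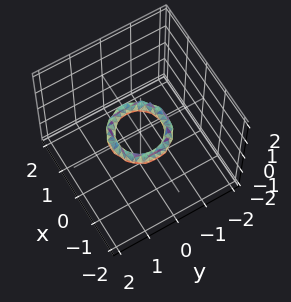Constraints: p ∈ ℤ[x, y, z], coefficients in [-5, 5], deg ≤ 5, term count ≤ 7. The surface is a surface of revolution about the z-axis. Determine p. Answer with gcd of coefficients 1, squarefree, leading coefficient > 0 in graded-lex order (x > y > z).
2*x^4 + 4*x^2*y^2 + 2*y^4 - 3*x^2 - 3*y^2 + 2*z^2 + 1

First, the degree is 4 — no degree-3 surface has this shape.
Next, by symmetry, the z-axis is an axis of rotation, so x and y enter only as x² + y².
Next, reading off the gridlines: it misses every integer gridline on the z-axis; a circular section at z = 0 has radius between 0 and 1; the x-axis gridline crossings are at x ∈ {-1, 1}; among the integer gridlines, it crosses the y-axis at y ∈ {-1, 1}.
Finally, putting this together gives p.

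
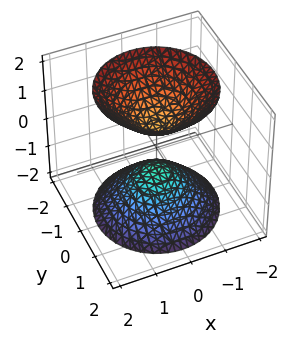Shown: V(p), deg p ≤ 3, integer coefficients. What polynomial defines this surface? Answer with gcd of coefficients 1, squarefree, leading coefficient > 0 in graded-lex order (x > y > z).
1. I count 2 distinct pieces.
2. deg p = 2.
3. Symmetries: rotational symmetry about the z-axis ⇒ p depends on x, y only through x² + y².
4. Observable constraints: it misses every integer gridline on the y-axis; a circular section at z = -2 has radius between 1 and 2.
5. Assembling these constraints gives the stated polynomial.

3*x^2 + 3*y^2 - 2*z^2 + 1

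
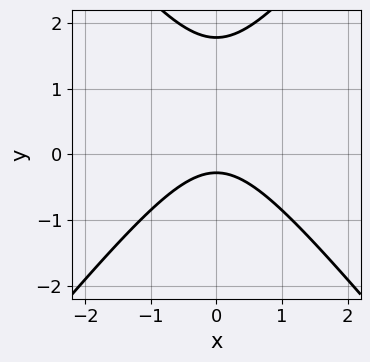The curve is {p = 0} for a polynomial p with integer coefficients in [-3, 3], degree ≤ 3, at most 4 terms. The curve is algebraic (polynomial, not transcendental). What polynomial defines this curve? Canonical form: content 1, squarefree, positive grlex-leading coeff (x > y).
3*x^2 - 2*y^2 + 3*y + 1

Degree: the shape is more complex than any degree-1 curve, so deg p = 2.
Symmetries: the x ↦ −x reflection is a symmetry, so x appears only in even powers.
Reading off the gridlines: the curve avoids every integer x-axis point in the box.
Matching integer coefficients to the picture gives p.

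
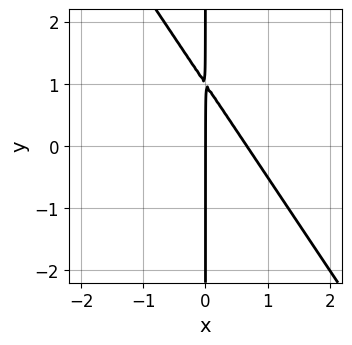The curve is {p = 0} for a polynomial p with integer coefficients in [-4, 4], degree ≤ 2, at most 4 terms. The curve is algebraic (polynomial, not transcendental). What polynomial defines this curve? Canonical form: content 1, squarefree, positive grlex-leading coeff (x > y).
3*x^2 + 2*x*y - 2*x

1. deg p = 2.
2. Against the integer gridlines: it crosses the x-axis at the gridline x = 0; every point of the y-axis in the box is on the curve.
3. Solving for integer coefficients yields p as stated.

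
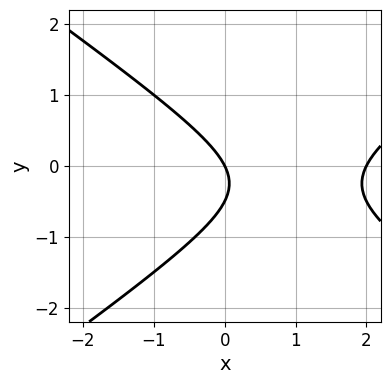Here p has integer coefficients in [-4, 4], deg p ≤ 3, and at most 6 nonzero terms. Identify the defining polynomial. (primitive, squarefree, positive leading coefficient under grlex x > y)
x^2 - 2*y^2 - 2*x - y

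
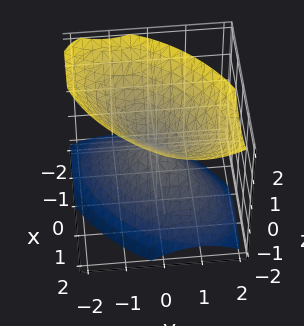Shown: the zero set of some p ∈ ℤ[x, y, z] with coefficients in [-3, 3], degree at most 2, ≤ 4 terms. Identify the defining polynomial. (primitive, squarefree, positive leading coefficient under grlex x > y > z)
x^2 - x*y + y^2 - z^2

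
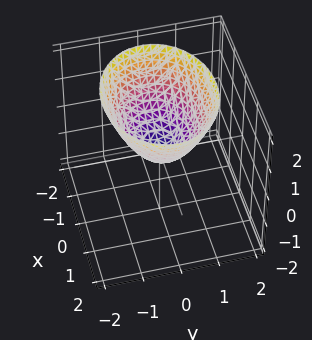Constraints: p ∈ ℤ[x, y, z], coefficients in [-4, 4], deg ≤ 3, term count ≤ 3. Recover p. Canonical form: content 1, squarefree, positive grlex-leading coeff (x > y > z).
(a) The degree is 2 — a single bowl opening along one axis; a quadric.
(b) Symmetries: the x ↦ −x reflection is a symmetry, so x appears only in even powers; mirror symmetry y ↦ −y ⇒ only even powers of y.
(c) Checking where it meets the axes: it crosses the x-axis at the gridline x = 0; it crosses the z-axis at the gridline z = 0.
(d) The integer polynomial consistent with all of this is the stated p.

2*x^2 + 3*y^2 - 3*z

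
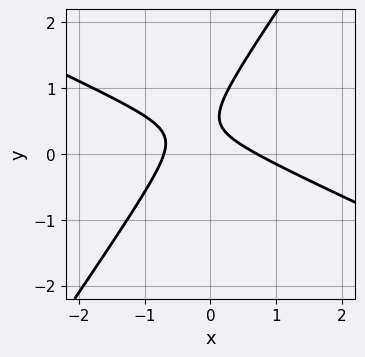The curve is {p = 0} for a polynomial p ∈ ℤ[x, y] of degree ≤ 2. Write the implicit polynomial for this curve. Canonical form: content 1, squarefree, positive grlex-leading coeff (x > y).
2*x^2 + 3*x*y - 3*y^2 + 3*y - 1

Degree: no degree-1 curve has this shape, so deg p = 2.
Checking where it meets the axes: it misses every integer gridline on the y-axis.
Fitting integer coefficients to these (and the overall shape) gives p.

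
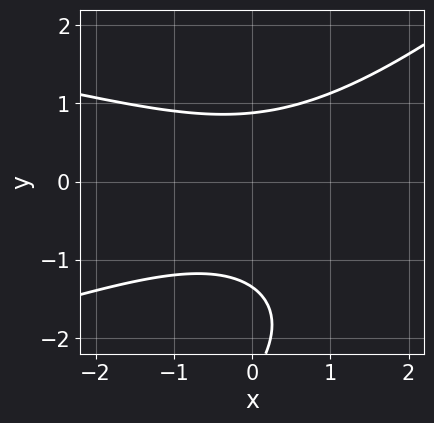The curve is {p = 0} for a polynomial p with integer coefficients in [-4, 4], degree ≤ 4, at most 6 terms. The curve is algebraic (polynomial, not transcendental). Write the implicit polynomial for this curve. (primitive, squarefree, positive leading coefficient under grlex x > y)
1. Degree: a generic line meets the curve in up to 3 points, so deg p = 3.
2. From the visible intercepts: the curve avoids every integer x-axis point in the box.
3. Putting this together gives p.

x*y^2 - y^3 + x^2 - 3*y^2 + 3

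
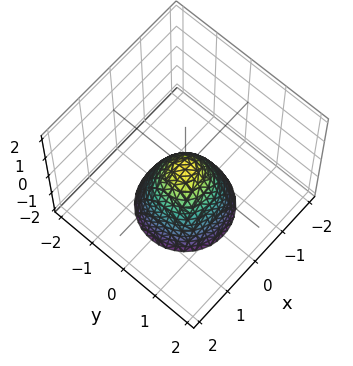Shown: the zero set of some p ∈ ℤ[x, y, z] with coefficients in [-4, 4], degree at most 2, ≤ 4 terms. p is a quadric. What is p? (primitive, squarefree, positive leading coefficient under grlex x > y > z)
3*x^2 + 3*y^2 + 2*z

(a) Degree: a paraboloid; a quadric, so deg p = 2.
(b) By symmetry, the z-axis is an axis of rotation, so x and y enter only as x² + y².
(c) From the visible intercepts: one z-axis crossing is at z = 0; it meets the x-axis at x = 0 (among the integer gridlines); it crosses the y-axis at the gridline y = 0.
(d) Solving for integer coefficients yields p as stated.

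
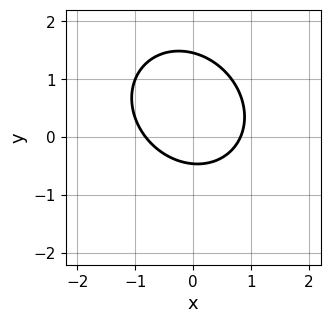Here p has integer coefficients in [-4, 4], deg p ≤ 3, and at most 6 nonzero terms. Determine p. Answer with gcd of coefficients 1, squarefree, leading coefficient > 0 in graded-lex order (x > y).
3*x^2 + x*y + 3*y^2 - 3*y - 2

1. deg p = 2.
2. Matching integer coefficients to the picture gives p.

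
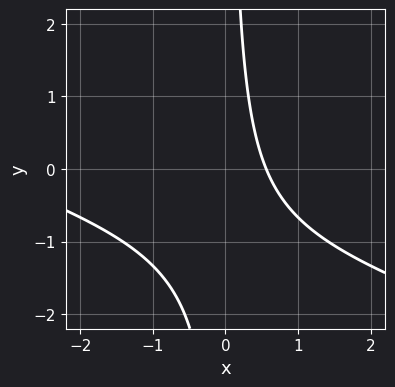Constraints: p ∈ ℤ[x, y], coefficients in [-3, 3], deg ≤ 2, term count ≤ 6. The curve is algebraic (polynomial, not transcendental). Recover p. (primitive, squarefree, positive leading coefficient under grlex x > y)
x^2 + 3*x*y + 3*x - 2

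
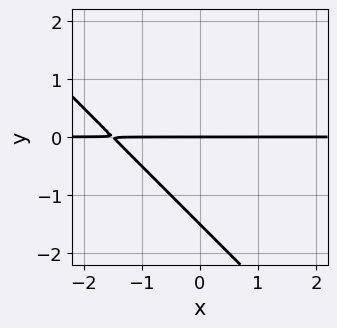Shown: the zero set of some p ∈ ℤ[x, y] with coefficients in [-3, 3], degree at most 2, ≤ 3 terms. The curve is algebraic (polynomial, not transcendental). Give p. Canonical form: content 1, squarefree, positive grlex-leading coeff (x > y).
2*x*y + 2*y^2 + 3*y

The degree is 2 — a generic line meets the curve in up to 2 points.
Checking where it meets the axes: one y-axis crossing is at y = 0; the visible x-axis segment lies entirely on the curve.
Assembling these constraints gives the stated polynomial.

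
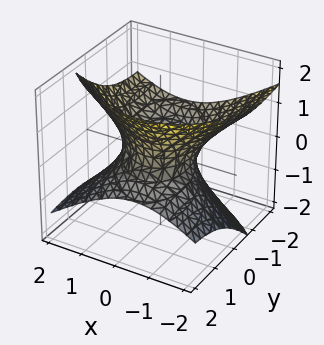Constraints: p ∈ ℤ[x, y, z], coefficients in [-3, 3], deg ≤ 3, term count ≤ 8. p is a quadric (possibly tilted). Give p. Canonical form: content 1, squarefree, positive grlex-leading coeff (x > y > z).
2*x^2 + x*y + y^2 + 3*y*z - 3*z^2 - 2

(a) Degree: no degree-1 surface has this shape, so deg p = 2.
(b) Against the integer gridlines: the x-axis gridline crossings are at x ∈ {-1, 1}; the surface avoids every integer z-axis point in the box.
(c) Fitting integer coefficients to these (and the overall shape) gives p.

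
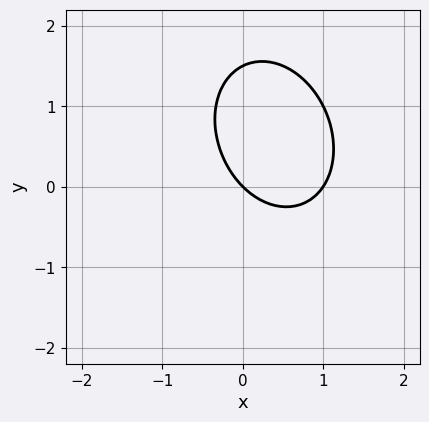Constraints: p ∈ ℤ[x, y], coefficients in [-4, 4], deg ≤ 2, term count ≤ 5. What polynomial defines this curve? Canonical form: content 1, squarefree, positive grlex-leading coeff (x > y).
3*x^2 + x*y + 2*y^2 - 3*x - 3*y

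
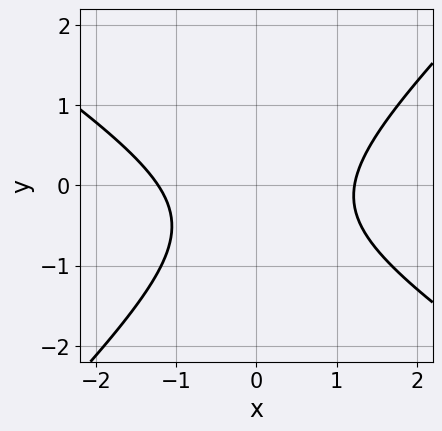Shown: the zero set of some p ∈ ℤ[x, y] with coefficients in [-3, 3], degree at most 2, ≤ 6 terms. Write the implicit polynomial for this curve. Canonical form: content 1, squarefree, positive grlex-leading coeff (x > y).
1. deg p = 2. No degree-1 curve has this shape.
2. Reading off the gridlines: the curve avoids every integer y-axis point in the box.
3. Solving for integer coefficients yields p as stated.

2*x^2 + x*y - 3*y^2 - 2*y - 3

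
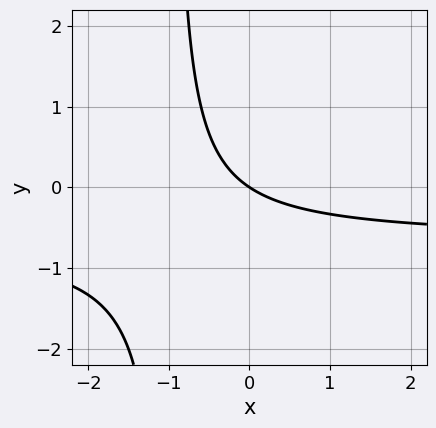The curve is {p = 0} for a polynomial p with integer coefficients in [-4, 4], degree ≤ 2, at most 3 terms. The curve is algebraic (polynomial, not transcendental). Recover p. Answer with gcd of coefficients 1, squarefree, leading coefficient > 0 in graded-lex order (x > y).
3*x*y + 2*x + 3*y

(a) The degree is 2 — a generic line meets the curve in up to 2 points.
(b) From the visible intercepts: one x-axis crossing is at x = 0; one y-axis crossing is at y = 0.
(c) These observations pin down the coefficients.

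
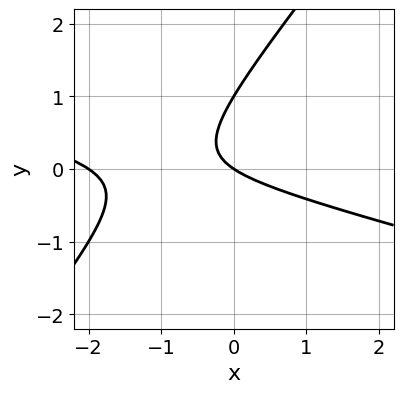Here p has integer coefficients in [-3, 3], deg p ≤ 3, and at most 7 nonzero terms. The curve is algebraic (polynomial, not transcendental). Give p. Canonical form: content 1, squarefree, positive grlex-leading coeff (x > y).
x^2 + 3*x*y - 3*y^2 + 2*x + 3*y

First, degree: the shape is more complex than any degree-1 curve, so deg p = 2.
Next, from the visible intercepts: the y-axis gridline crossings are at y ∈ {0, 1}; the x-axis gridline crossings are at x ∈ {-2, 0}.
Finally, assembling these constraints gives the stated polynomial.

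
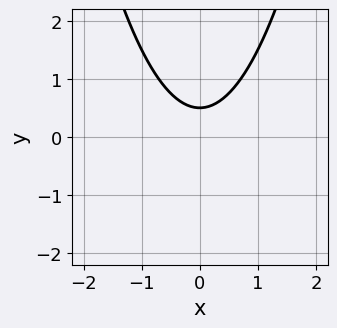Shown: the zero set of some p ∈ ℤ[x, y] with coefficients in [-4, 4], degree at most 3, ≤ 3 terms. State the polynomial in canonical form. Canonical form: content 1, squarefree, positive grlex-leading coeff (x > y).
2*x^2 - 2*y + 1

1. deg p = 2.
2. Symmetries: the x ↦ −x reflection is a symmetry, so x appears only in even powers.
3. Against the integer gridlines: no x-intercept at any integer in the box.
4. Fitting integer coefficients to these (and the overall shape) gives p.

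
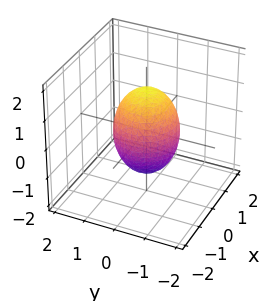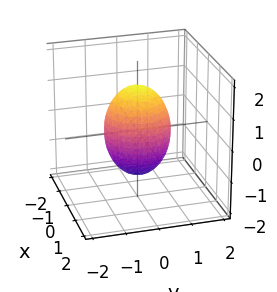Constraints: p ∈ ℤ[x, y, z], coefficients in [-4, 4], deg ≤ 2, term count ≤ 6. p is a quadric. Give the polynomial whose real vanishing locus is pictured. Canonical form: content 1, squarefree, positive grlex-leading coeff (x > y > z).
2*x^2 + 2*y^2 + z^2 - 2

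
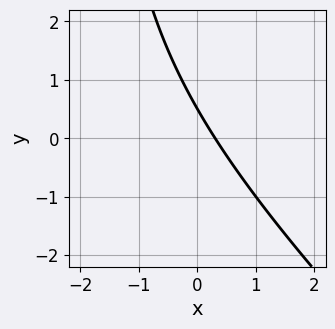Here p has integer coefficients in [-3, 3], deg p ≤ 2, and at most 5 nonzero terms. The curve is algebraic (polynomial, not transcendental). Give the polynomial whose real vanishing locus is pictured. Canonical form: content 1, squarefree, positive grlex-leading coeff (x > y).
x^2 + x*y + 3*x + 2*y - 1

1. deg p = 2. A generic line meets the curve in up to 2 points.
2. Matching integer coefficients to the picture gives p.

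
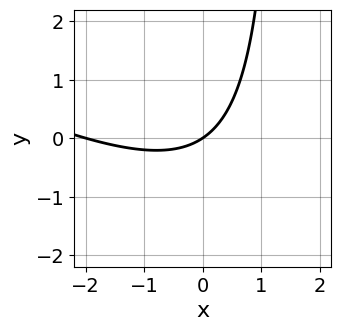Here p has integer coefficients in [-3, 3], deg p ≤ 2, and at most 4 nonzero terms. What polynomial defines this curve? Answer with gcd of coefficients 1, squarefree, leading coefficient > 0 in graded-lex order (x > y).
1. deg p = 2. The shape is more complex than any degree-1 curve.
2. From the visible intercepts: one y-axis crossing is at y = 0; the x-axis gridline crossings are at x ∈ {-2, 0}.
3. Putting this together gives p.

x^2 + 2*x*y + 2*x - 3*y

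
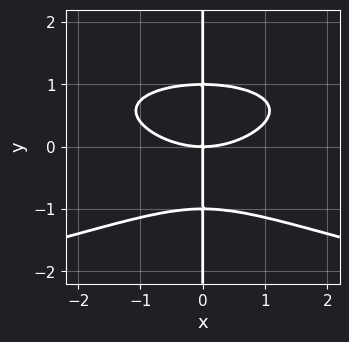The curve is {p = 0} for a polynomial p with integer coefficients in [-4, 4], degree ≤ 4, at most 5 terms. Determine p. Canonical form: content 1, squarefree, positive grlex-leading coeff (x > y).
1. deg p = 4. A generic line meets the curve in up to 4 points.
2. Observable constraints: one x-axis crossing is at x = 0; every point of the y-axis in the box is on the curve.
3. Matching integer coefficients to the picture gives p.

3*x*y^3 + x^3 - 3*x*y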